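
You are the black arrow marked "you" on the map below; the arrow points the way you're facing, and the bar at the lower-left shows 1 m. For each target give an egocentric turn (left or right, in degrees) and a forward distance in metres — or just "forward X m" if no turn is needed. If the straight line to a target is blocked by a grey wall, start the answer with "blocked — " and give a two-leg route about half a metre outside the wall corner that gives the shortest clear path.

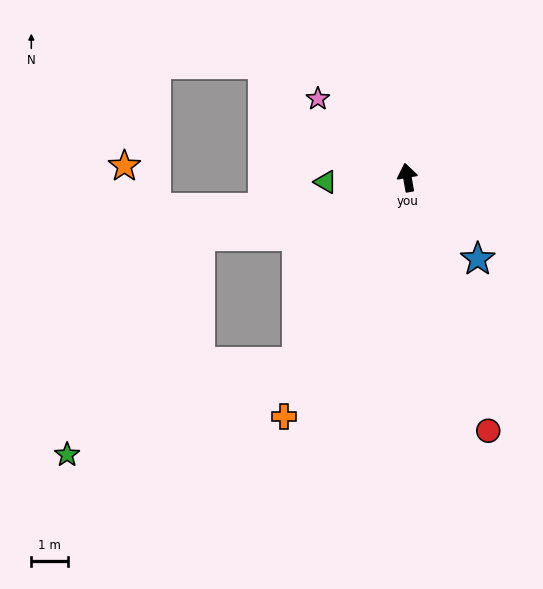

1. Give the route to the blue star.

turn right 149°, forward 3.0 m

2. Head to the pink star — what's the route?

turn left 39°, forward 3.3 m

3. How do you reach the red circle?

turn right 172°, forward 7.3 m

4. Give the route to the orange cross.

turn left 143°, forward 7.4 m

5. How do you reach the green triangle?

turn left 83°, forward 2.2 m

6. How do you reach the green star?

blocked — turn left 139°, forward 5.9 m, then turn right 37°, forward 6.8 m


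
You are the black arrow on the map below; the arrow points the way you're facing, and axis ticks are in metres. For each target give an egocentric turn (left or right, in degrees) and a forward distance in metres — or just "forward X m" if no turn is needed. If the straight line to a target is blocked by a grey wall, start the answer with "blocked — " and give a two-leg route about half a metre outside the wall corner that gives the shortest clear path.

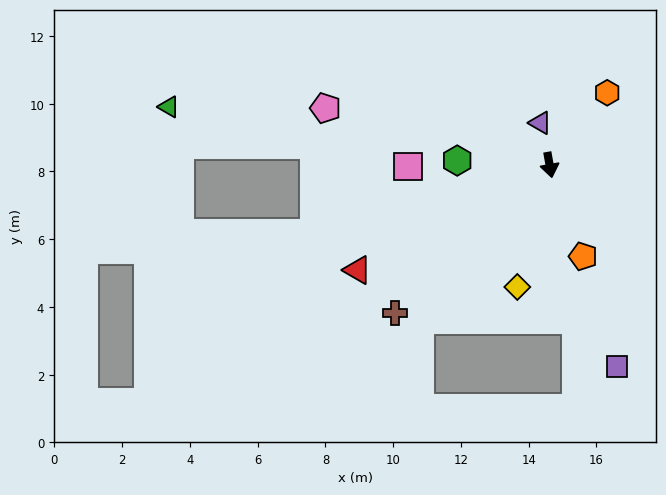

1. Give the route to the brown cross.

turn right 56°, forward 6.3 m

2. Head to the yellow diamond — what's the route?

turn right 25°, forward 3.7 m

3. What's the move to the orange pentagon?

turn left 10°, forward 2.9 m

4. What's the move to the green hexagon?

turn right 103°, forward 2.7 m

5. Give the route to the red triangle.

turn right 71°, forward 6.5 m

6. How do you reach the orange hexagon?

turn left 131°, forward 2.7 m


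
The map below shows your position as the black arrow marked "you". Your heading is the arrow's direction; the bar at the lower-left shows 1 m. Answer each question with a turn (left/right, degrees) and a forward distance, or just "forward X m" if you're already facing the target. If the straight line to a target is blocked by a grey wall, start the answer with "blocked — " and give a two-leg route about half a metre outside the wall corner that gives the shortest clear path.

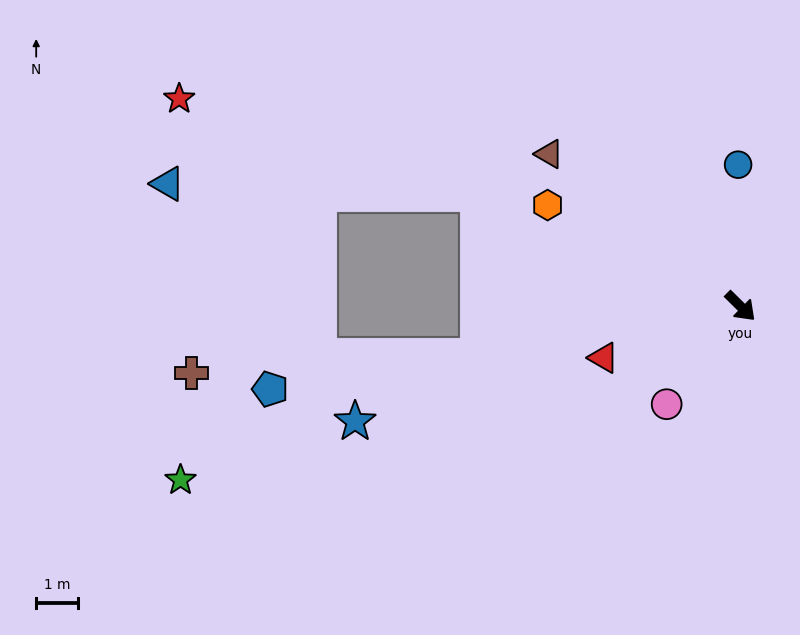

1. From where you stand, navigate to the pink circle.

turn right 82°, forward 2.9 m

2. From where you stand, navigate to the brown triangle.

turn right 174°, forward 5.8 m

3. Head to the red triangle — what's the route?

turn right 115°, forward 3.5 m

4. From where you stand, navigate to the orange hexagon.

turn right 163°, forward 5.2 m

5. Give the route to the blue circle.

turn left 136°, forward 3.4 m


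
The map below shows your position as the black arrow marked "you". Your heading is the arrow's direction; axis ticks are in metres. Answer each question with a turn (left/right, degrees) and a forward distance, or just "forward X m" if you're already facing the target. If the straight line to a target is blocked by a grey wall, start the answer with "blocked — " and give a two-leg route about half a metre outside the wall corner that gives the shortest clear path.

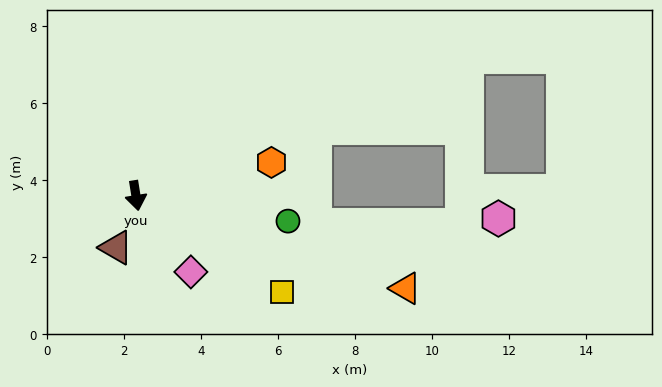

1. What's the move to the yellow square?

turn left 48°, forward 4.5 m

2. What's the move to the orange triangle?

turn left 62°, forward 7.4 m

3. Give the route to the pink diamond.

turn left 27°, forward 2.4 m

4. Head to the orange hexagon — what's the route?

turn left 95°, forward 3.6 m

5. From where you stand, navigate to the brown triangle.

turn right 30°, forward 1.4 m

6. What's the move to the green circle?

turn left 71°, forward 4.0 m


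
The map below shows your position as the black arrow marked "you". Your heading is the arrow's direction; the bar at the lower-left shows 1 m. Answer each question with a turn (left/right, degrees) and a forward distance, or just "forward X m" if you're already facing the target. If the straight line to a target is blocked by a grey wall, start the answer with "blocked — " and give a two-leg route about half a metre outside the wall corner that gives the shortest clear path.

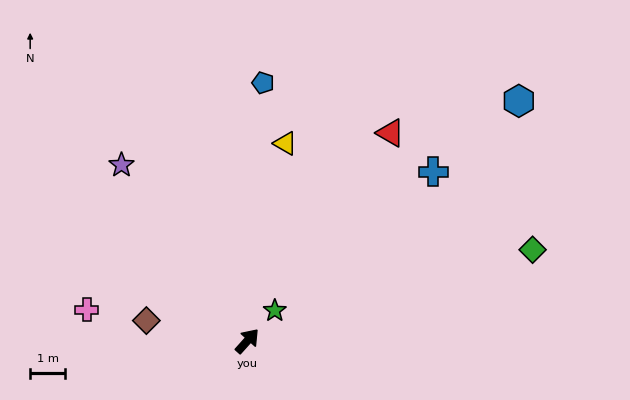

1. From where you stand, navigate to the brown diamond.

turn left 121°, forward 2.9 m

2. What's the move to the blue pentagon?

turn left 38°, forward 7.4 m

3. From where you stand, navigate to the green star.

forward 1.2 m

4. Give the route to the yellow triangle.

turn left 31°, forward 5.7 m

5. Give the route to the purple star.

turn left 77°, forward 6.2 m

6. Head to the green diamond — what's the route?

turn right 30°, forward 8.6 m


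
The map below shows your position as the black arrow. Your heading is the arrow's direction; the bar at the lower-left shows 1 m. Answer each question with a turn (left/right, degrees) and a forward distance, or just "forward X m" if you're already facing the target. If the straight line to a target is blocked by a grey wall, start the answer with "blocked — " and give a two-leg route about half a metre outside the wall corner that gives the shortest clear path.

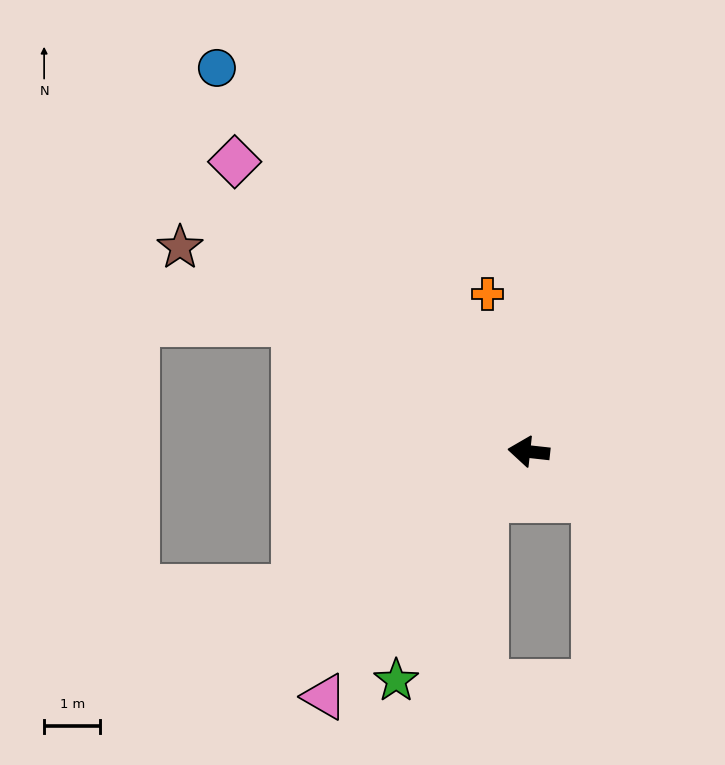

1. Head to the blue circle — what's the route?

turn right 45°, forward 8.8 m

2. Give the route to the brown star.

turn right 24°, forward 7.2 m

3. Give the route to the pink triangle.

turn left 56°, forward 5.7 m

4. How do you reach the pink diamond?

turn right 38°, forward 7.3 m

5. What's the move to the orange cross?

turn right 69°, forward 2.9 m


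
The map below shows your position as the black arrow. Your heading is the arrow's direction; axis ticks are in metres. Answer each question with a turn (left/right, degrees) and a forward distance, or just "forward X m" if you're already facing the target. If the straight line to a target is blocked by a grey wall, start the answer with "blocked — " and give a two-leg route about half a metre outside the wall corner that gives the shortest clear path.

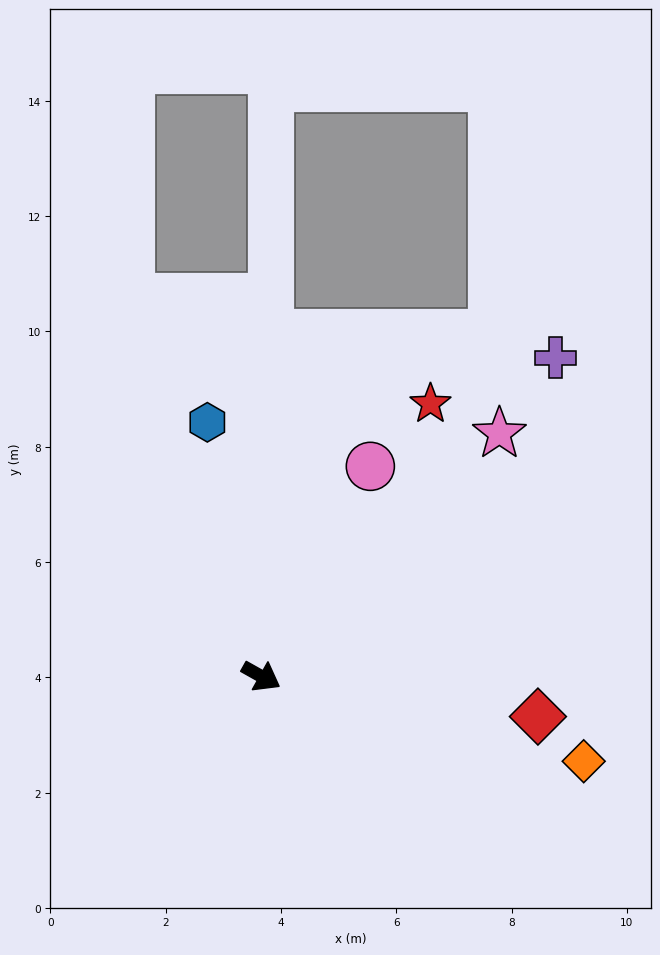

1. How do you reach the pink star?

turn left 75°, forward 5.9 m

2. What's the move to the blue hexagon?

turn left 131°, forward 4.5 m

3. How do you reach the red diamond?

turn left 21°, forward 4.8 m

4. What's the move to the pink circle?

turn left 92°, forward 4.1 m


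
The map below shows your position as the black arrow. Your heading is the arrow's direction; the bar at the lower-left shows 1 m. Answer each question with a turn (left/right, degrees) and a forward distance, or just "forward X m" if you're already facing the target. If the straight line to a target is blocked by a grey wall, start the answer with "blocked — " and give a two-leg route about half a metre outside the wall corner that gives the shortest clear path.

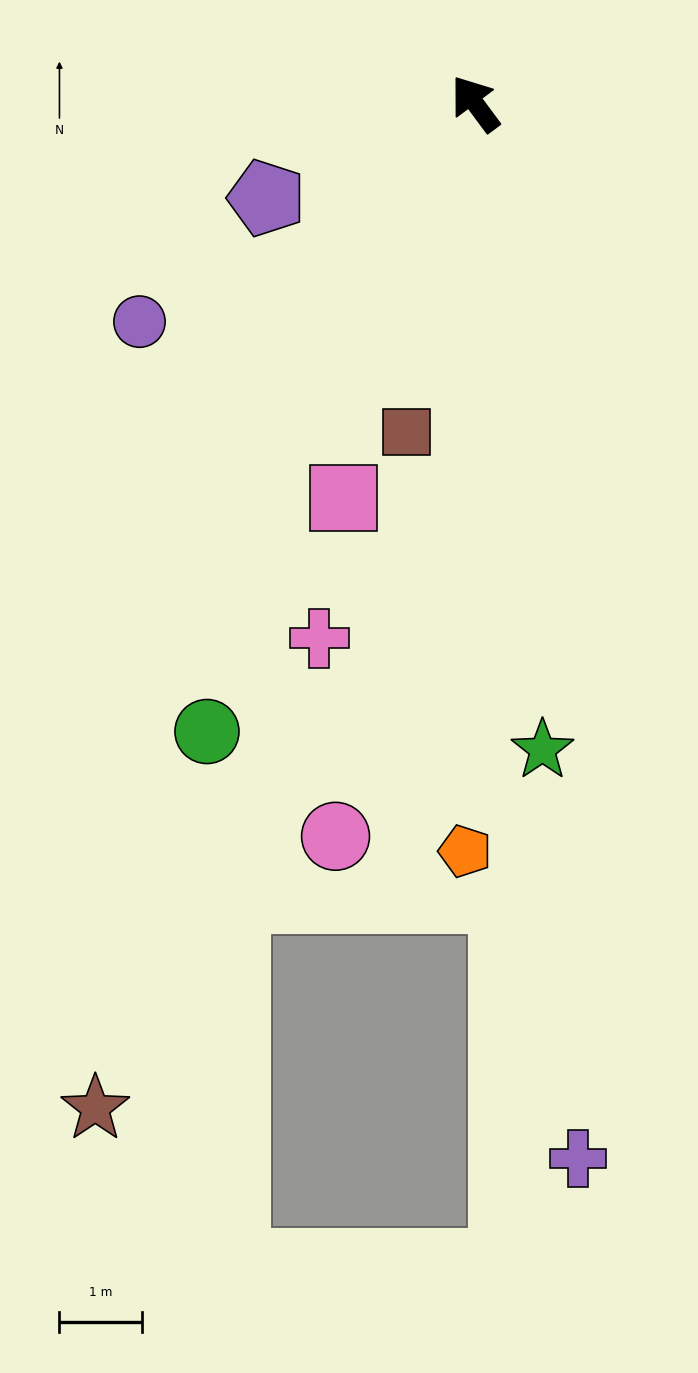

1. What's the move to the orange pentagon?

turn left 143°, forward 9.0 m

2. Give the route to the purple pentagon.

turn left 78°, forward 2.8 m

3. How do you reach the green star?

turn left 149°, forward 7.8 m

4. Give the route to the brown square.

turn left 132°, forward 4.0 m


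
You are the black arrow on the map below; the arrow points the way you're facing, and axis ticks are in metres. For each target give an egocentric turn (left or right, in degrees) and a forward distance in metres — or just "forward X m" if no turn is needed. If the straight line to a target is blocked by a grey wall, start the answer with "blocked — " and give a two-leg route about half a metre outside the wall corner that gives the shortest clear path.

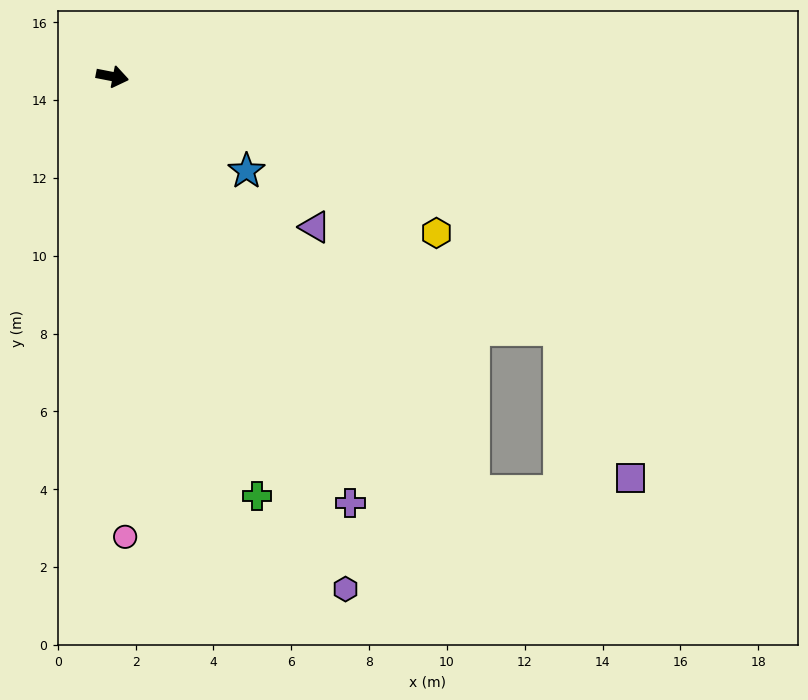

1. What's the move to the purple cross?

turn right 50°, forward 12.5 m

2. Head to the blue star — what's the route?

turn right 24°, forward 4.2 m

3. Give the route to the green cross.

turn right 60°, forward 11.4 m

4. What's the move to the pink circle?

turn right 77°, forward 11.8 m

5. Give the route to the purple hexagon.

turn right 54°, forward 14.5 m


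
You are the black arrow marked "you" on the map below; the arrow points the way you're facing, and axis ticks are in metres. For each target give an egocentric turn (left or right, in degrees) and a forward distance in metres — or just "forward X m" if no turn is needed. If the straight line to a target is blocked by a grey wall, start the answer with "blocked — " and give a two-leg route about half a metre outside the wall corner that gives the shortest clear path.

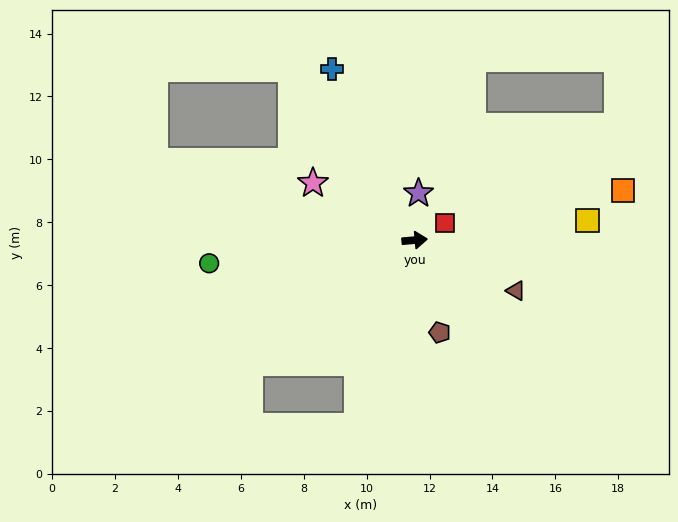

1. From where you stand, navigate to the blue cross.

turn left 111°, forward 6.0 m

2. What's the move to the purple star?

turn left 80°, forward 1.5 m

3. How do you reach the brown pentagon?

turn right 80°, forward 3.0 m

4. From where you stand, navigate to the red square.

turn left 24°, forward 1.1 m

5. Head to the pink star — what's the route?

turn left 146°, forward 3.7 m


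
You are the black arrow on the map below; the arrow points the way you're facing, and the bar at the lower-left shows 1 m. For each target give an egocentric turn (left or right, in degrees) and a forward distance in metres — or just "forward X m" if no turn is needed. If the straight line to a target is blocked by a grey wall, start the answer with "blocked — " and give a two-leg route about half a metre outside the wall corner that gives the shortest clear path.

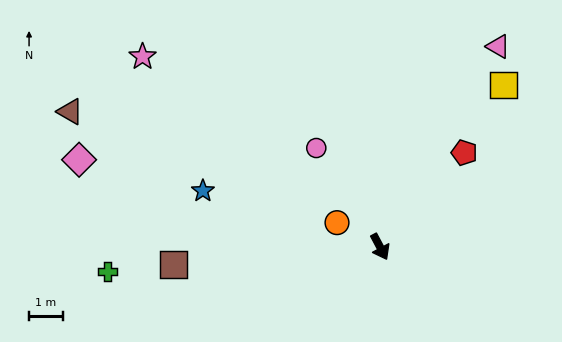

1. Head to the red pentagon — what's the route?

turn left 110°, forward 3.7 m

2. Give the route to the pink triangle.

turn left 122°, forward 6.9 m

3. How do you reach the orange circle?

turn right 147°, forward 1.5 m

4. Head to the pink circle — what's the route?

turn right 175°, forward 3.5 m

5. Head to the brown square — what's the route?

turn right 113°, forward 6.1 m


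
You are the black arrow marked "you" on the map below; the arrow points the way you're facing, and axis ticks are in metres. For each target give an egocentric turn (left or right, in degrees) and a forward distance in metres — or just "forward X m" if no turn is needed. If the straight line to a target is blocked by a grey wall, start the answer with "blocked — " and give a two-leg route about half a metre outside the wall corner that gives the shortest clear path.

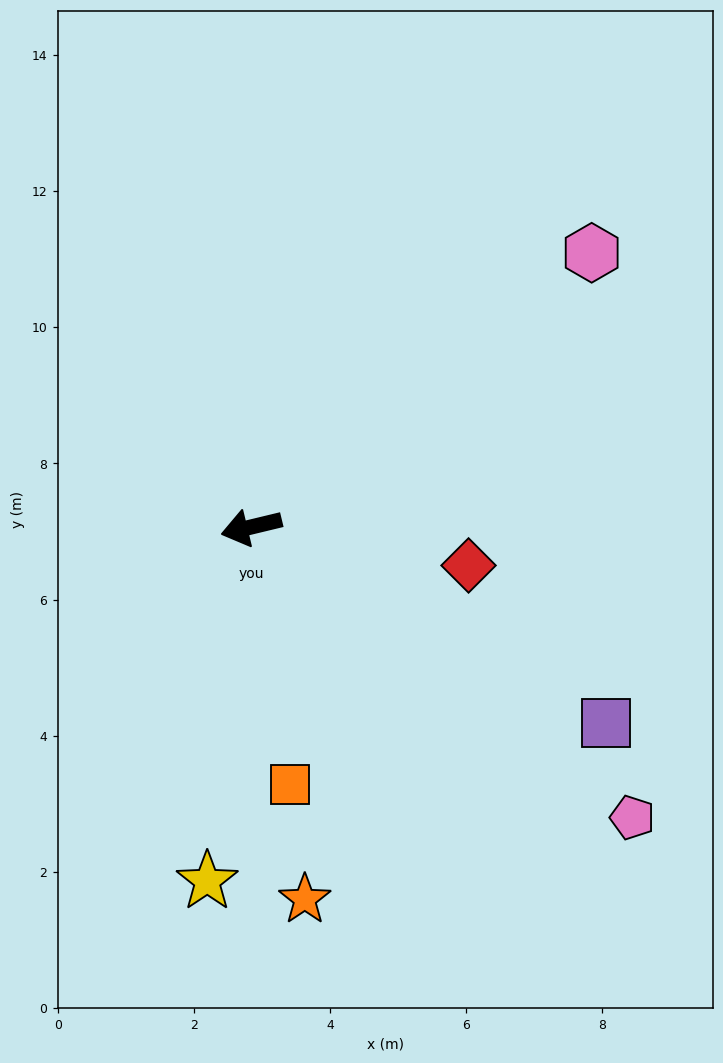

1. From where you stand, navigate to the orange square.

turn left 85°, forward 3.8 m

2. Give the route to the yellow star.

turn left 69°, forward 5.2 m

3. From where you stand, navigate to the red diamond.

turn left 156°, forward 3.2 m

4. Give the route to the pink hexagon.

turn right 155°, forward 6.4 m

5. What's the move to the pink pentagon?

turn left 129°, forward 7.0 m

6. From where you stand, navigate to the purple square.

turn left 138°, forward 6.0 m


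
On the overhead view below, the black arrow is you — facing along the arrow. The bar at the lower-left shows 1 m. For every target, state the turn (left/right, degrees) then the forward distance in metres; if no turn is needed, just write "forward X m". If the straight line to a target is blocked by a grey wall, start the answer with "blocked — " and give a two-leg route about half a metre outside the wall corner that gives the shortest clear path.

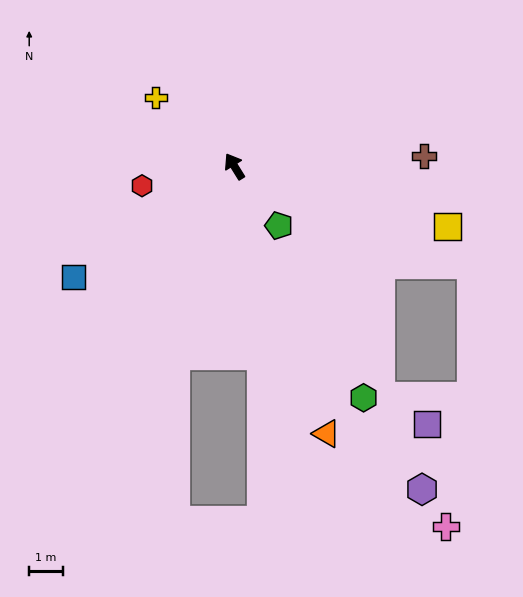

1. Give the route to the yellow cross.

turn left 17°, forward 3.1 m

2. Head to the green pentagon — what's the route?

turn right 175°, forward 2.2 m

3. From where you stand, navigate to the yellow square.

turn right 138°, forward 6.5 m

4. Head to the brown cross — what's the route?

turn right 119°, forward 5.6 m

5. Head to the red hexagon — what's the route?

turn left 70°, forward 2.8 m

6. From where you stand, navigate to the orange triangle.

turn left 167°, forward 8.4 m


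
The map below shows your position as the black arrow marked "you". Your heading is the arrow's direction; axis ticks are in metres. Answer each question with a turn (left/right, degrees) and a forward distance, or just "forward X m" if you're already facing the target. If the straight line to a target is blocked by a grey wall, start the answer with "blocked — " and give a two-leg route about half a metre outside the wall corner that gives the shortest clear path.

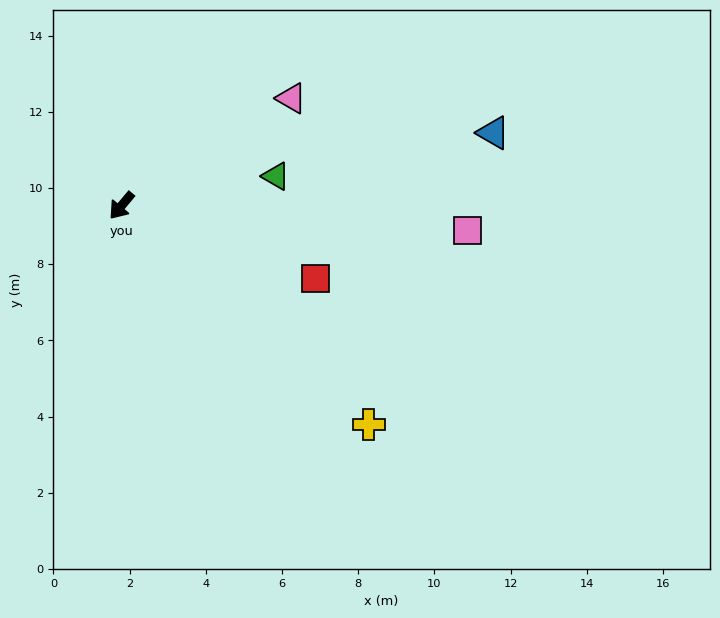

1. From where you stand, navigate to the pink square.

turn left 126°, forward 9.1 m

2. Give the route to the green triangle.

turn left 141°, forward 4.1 m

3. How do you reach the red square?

turn left 109°, forward 5.4 m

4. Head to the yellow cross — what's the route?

turn left 88°, forward 8.7 m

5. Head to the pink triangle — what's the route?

turn left 162°, forward 5.3 m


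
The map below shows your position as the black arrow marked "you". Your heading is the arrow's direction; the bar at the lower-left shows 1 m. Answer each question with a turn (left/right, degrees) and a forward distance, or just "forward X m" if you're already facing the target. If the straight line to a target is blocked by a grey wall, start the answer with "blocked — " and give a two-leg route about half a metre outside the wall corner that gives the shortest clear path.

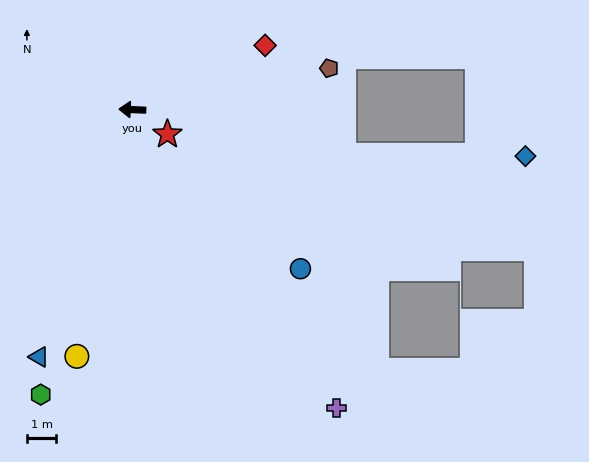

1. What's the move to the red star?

turn left 147°, forward 1.5 m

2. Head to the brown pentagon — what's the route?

turn right 166°, forward 6.8 m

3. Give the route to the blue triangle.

turn left 72°, forward 9.0 m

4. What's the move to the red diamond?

turn right 152°, forward 5.0 m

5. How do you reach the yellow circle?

turn left 80°, forward 8.6 m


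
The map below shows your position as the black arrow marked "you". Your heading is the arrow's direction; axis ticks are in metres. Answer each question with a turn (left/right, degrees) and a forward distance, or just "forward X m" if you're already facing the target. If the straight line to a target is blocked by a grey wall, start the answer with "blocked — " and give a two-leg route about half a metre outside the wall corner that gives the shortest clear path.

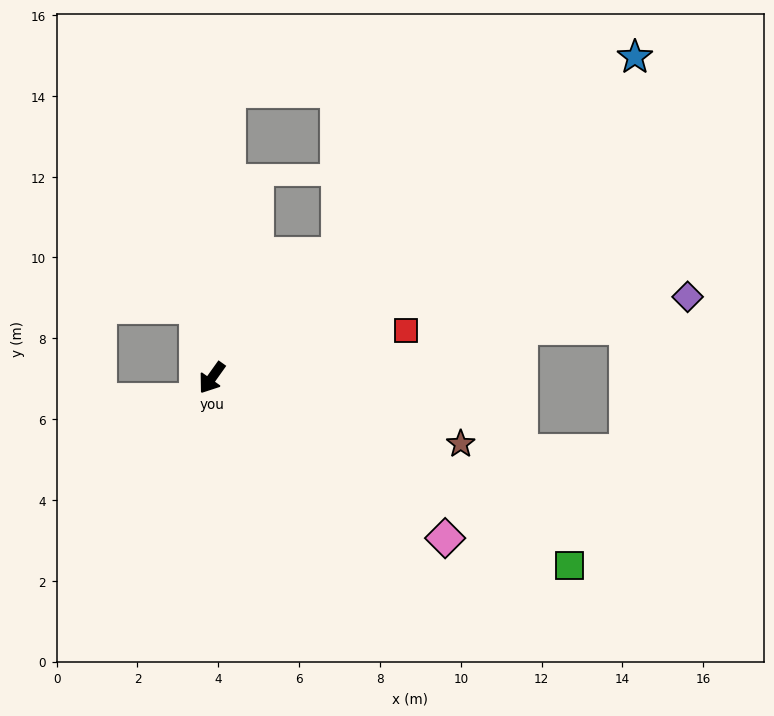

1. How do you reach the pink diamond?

turn left 91°, forward 7.0 m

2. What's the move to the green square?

turn left 98°, forward 10.0 m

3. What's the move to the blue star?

turn left 163°, forward 13.1 m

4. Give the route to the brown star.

turn left 111°, forward 6.4 m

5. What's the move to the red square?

turn left 139°, forward 4.9 m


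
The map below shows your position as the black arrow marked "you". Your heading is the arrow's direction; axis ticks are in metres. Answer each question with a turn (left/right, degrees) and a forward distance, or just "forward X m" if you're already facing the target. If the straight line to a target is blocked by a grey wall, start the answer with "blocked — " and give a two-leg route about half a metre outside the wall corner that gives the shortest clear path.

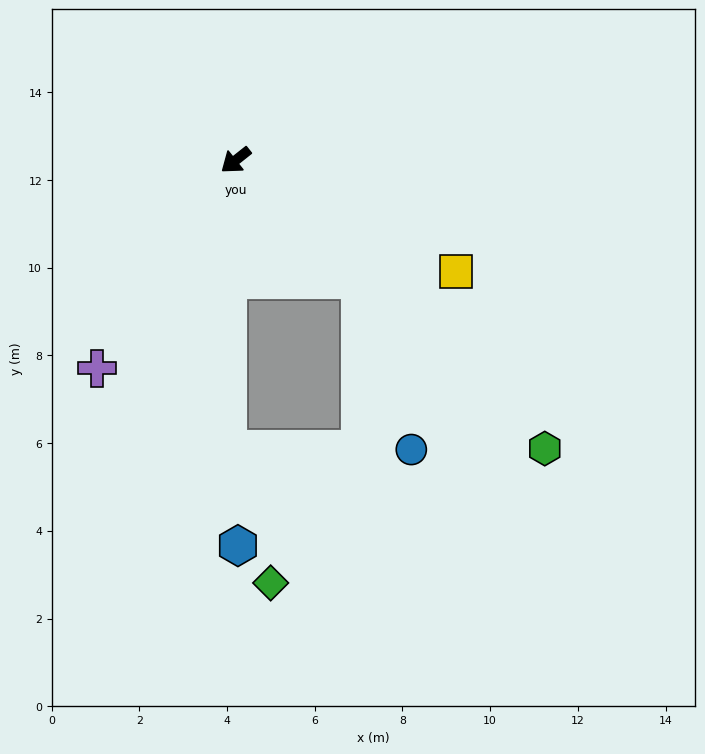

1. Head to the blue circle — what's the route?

blocked — turn left 98°, forward 3.9 m, then turn right 30°, forward 4.0 m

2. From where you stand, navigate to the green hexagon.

turn left 99°, forward 9.6 m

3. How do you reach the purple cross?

turn left 18°, forward 5.7 m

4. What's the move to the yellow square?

turn left 115°, forward 5.6 m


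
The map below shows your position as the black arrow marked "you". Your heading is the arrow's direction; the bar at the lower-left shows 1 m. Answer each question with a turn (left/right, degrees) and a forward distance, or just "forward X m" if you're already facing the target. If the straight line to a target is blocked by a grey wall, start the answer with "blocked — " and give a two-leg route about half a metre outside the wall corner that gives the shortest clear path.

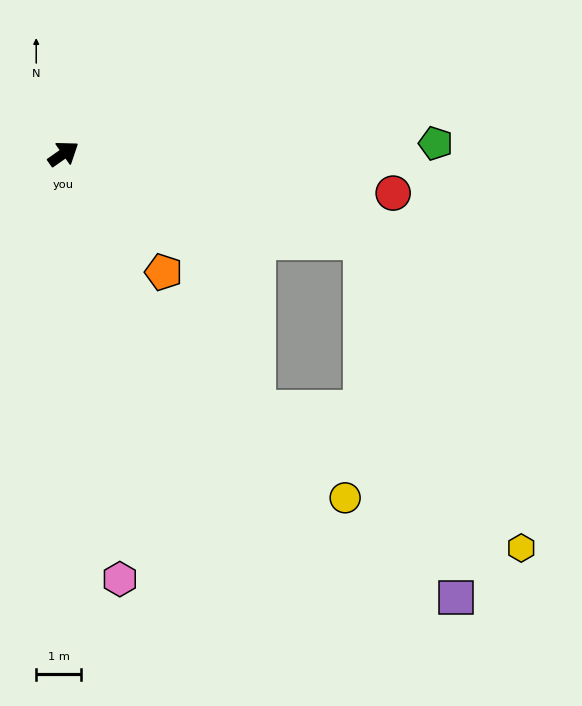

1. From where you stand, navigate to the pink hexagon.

turn right 117°, forward 9.5 m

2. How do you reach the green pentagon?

turn right 33°, forward 8.2 m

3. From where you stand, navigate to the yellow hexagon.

blocked — turn right 51°, forward 6.9 m, then turn right 47°, forward 7.7 m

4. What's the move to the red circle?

turn right 42°, forward 7.3 m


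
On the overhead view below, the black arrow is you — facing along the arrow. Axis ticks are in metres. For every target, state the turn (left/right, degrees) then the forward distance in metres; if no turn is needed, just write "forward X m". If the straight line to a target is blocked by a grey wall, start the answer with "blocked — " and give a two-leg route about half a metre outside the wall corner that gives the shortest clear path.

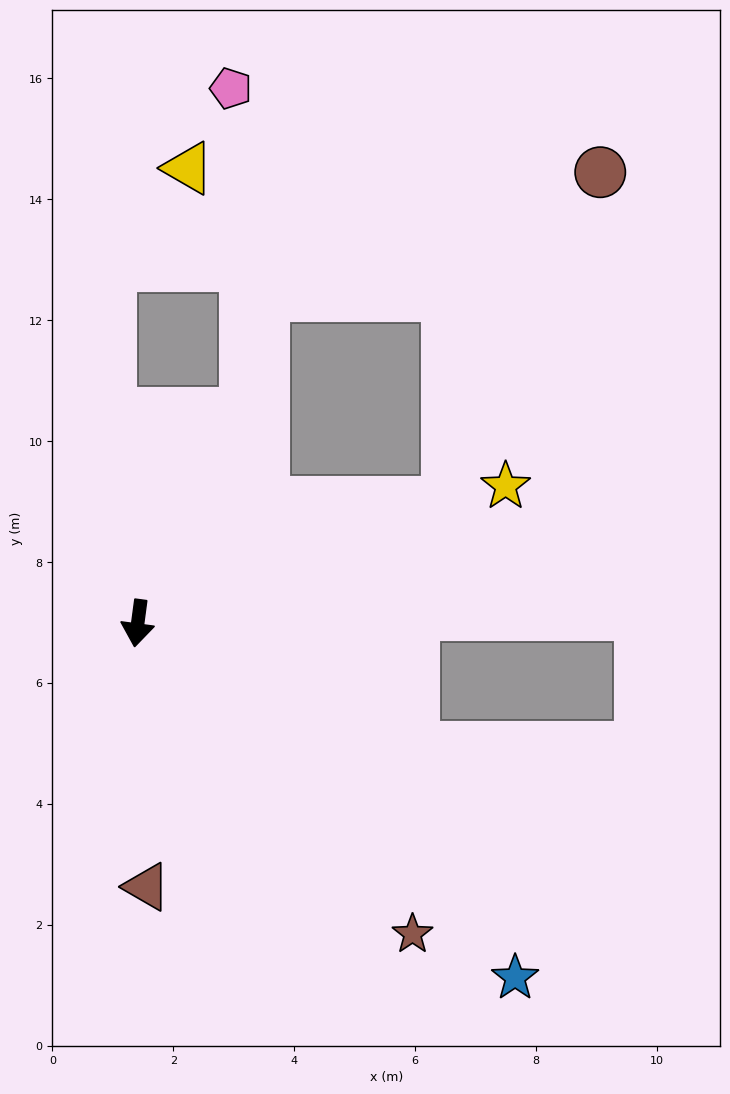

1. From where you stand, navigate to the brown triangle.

turn left 10°, forward 4.4 m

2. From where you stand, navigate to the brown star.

turn left 49°, forward 6.9 m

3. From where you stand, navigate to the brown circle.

blocked — turn left 119°, forward 5.5 m, then turn left 44°, forward 6.0 m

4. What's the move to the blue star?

turn left 54°, forward 8.6 m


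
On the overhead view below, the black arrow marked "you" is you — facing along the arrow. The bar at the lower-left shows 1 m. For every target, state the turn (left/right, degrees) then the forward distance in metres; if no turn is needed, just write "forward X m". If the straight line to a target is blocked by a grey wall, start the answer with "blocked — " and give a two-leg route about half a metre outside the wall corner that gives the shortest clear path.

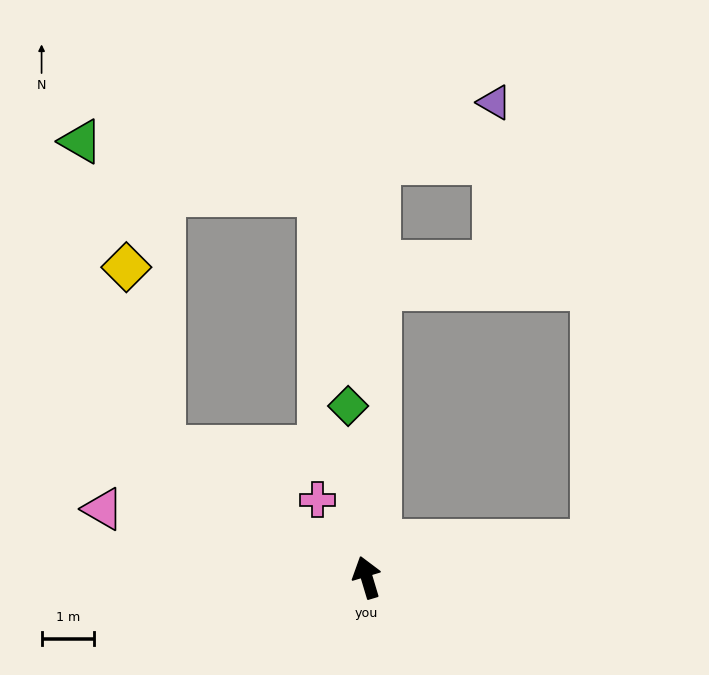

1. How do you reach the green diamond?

turn right 10°, forward 3.3 m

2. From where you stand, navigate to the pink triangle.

turn left 59°, forward 5.2 m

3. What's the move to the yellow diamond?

blocked — turn left 41°, forward 4.6 m, then turn right 46°, forward 3.5 m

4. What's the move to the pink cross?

turn left 16°, forward 1.8 m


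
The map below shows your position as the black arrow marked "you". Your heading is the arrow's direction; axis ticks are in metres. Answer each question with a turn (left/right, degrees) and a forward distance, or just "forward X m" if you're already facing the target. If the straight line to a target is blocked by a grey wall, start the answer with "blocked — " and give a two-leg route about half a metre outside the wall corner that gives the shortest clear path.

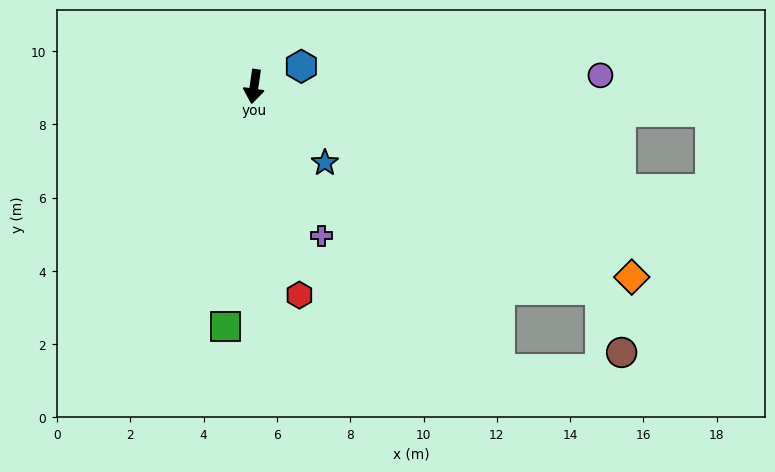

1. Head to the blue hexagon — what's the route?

turn left 121°, forward 1.4 m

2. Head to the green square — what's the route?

forward 6.6 m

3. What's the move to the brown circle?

blocked — turn left 68°, forward 11.0 m, then turn right 42°, forward 1.8 m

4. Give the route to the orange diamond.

turn left 71°, forward 11.5 m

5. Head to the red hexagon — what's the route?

turn left 20°, forward 5.8 m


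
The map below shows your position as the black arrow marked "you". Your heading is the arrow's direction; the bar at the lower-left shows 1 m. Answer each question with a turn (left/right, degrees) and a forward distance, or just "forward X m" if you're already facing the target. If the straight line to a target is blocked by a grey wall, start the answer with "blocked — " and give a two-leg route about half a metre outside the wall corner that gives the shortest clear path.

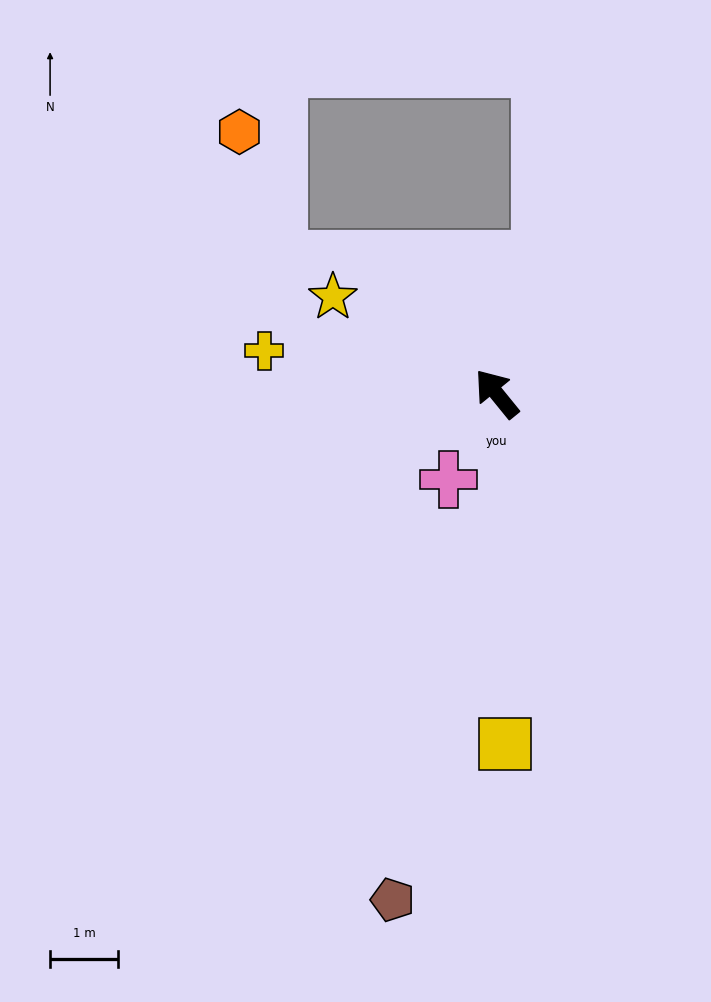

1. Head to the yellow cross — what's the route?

turn left 40°, forward 3.5 m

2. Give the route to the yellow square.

turn left 142°, forward 5.2 m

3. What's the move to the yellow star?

turn left 20°, forward 2.8 m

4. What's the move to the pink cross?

turn left 112°, forward 1.5 m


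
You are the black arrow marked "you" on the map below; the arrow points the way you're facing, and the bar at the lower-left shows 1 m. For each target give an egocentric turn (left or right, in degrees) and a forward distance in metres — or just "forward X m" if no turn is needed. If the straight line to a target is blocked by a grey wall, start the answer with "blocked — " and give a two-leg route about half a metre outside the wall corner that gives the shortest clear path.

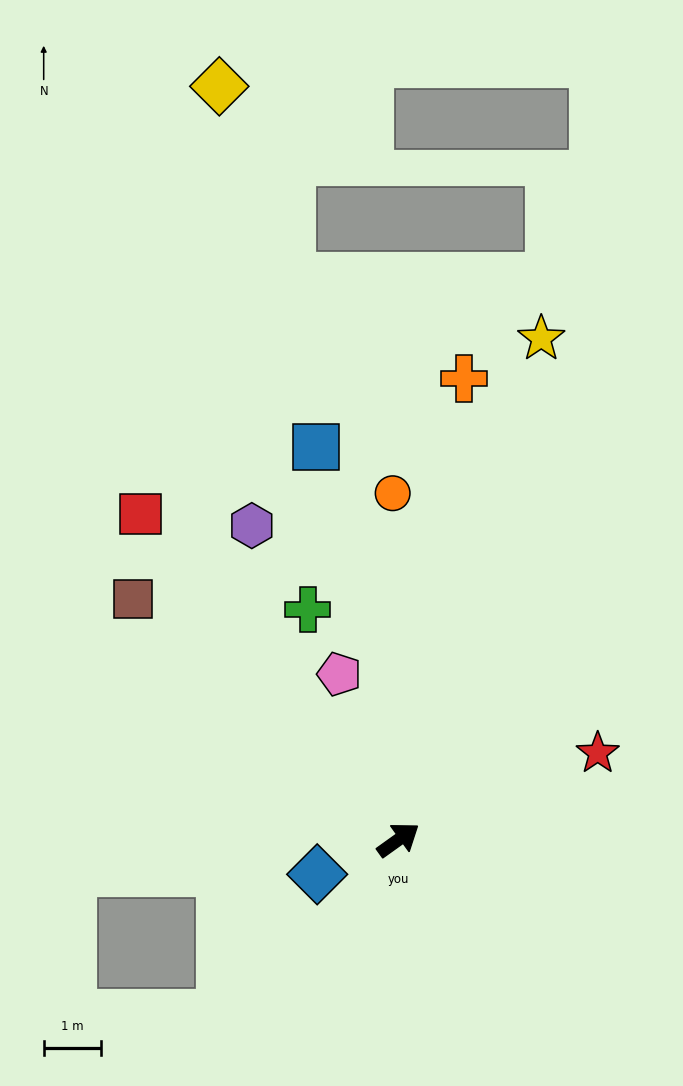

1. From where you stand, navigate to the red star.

turn right 12°, forward 3.8 m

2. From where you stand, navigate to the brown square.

turn left 102°, forward 6.3 m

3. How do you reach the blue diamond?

turn left 167°, forward 1.5 m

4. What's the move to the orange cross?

turn left 46°, forward 8.1 m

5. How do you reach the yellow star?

turn left 38°, forward 9.1 m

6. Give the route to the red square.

turn left 93°, forward 7.2 m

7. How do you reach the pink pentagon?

turn left 74°, forward 3.1 m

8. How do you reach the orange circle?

turn left 55°, forward 6.0 m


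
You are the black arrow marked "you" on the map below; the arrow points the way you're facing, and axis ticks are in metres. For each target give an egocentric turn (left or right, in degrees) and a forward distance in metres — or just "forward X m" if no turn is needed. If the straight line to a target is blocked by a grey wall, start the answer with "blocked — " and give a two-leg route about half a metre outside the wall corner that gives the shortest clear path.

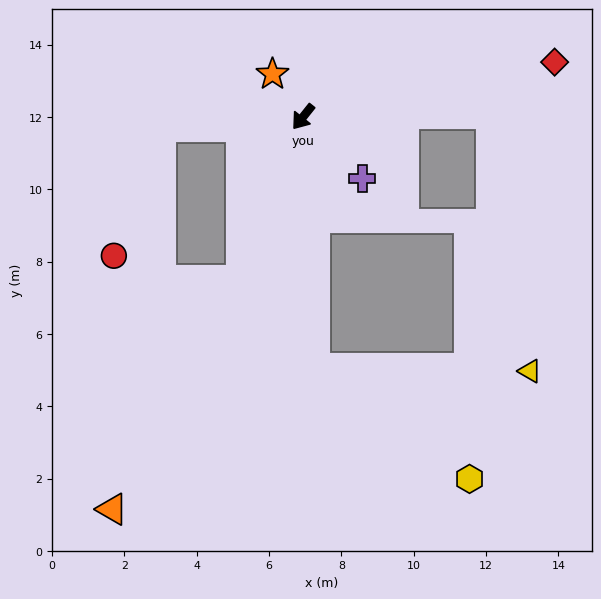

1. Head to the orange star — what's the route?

turn right 106°, forward 1.5 m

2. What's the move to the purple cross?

turn left 82°, forward 2.4 m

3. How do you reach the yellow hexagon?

blocked — turn left 41°, forward 7.0 m, then turn left 52°, forward 5.2 m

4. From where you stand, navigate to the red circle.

blocked — turn right 47°, forward 3.9 m, then turn left 66°, forward 3.8 m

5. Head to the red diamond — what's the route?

turn left 141°, forward 7.1 m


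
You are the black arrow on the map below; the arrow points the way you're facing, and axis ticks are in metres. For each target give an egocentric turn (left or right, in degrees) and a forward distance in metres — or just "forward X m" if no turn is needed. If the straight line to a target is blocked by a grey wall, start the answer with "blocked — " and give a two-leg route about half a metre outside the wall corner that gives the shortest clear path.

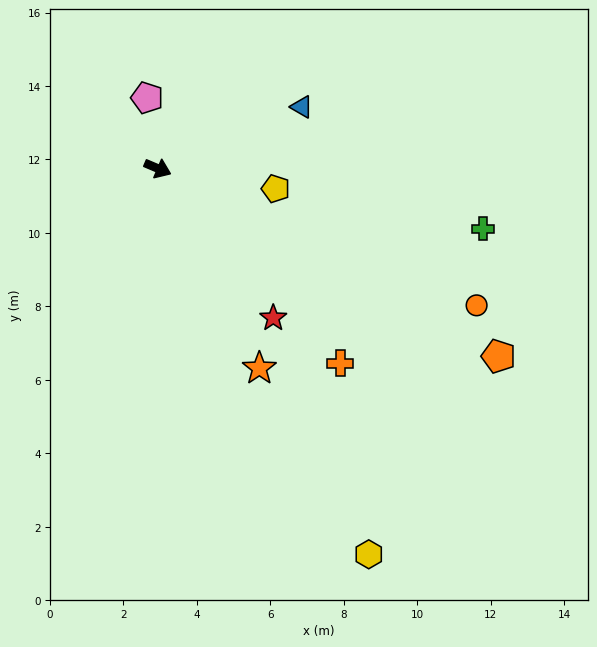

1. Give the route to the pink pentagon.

turn left 122°, forward 1.9 m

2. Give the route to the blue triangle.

turn left 46°, forward 4.3 m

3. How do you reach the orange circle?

forward 9.4 m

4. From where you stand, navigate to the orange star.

turn right 40°, forward 6.1 m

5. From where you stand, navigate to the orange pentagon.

turn right 6°, forward 10.6 m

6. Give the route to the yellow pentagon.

turn left 13°, forward 3.3 m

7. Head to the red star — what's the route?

turn right 29°, forward 5.1 m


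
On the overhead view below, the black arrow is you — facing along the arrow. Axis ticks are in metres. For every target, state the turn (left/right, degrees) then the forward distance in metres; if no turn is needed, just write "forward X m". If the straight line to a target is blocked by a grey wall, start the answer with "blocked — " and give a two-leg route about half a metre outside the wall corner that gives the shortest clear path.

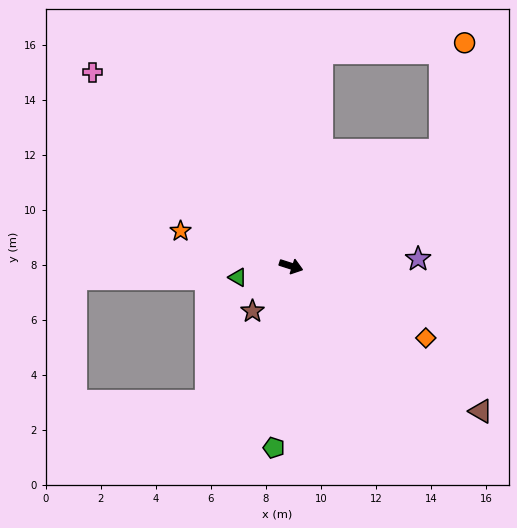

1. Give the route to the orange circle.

blocked — turn left 56°, forward 6.9 m, then turn left 39°, forward 4.0 m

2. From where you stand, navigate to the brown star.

turn right 113°, forward 2.2 m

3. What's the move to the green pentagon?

turn right 78°, forward 6.6 m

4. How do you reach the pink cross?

turn left 153°, forward 10.1 m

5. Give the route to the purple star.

turn left 21°, forward 4.6 m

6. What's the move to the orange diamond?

turn right 10°, forward 5.6 m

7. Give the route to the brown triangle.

turn right 20°, forward 8.7 m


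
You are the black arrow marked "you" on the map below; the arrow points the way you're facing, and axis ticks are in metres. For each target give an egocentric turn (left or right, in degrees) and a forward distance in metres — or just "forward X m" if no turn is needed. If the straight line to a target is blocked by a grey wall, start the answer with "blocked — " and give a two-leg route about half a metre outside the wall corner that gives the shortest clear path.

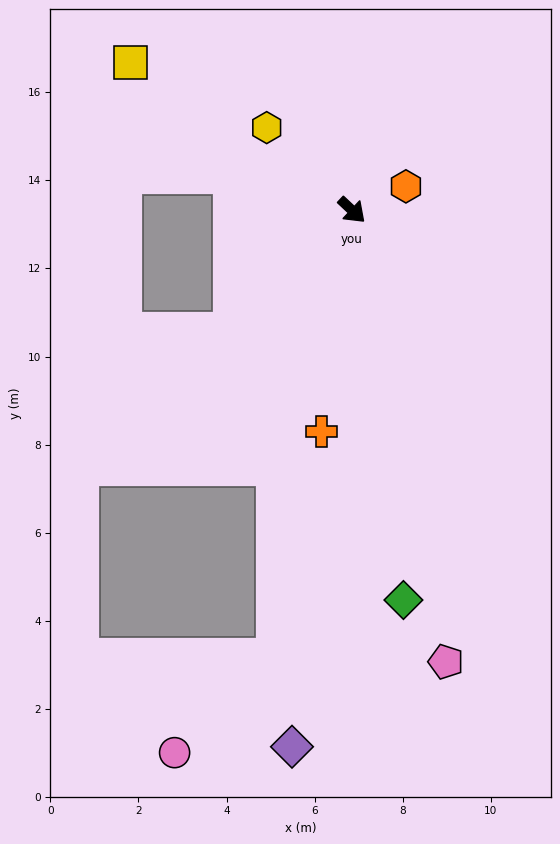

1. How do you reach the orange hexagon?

turn left 67°, forward 1.3 m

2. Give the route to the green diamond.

turn right 39°, forward 8.9 m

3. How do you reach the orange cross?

turn right 55°, forward 5.1 m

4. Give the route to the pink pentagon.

turn right 35°, forward 10.5 m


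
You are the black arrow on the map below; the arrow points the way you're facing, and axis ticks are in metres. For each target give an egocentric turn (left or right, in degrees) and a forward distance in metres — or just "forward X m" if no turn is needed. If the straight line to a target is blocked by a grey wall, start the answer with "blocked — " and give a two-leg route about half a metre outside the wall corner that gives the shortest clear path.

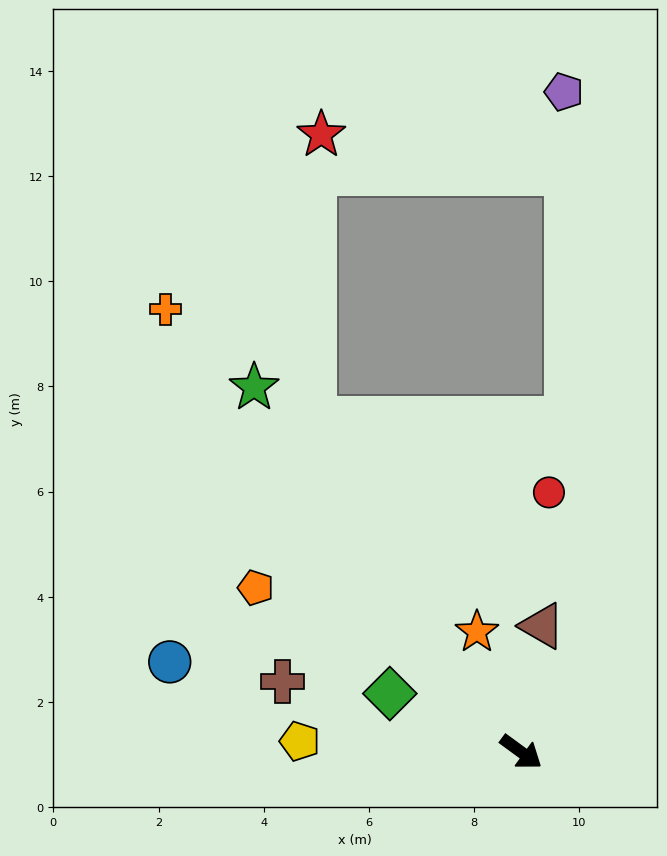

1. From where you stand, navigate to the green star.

turn left 162°, forward 8.6 m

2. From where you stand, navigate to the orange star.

turn left 146°, forward 2.4 m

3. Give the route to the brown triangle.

turn left 117°, forward 2.4 m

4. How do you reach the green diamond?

turn right 168°, forward 2.7 m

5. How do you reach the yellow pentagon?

turn right 147°, forward 4.2 m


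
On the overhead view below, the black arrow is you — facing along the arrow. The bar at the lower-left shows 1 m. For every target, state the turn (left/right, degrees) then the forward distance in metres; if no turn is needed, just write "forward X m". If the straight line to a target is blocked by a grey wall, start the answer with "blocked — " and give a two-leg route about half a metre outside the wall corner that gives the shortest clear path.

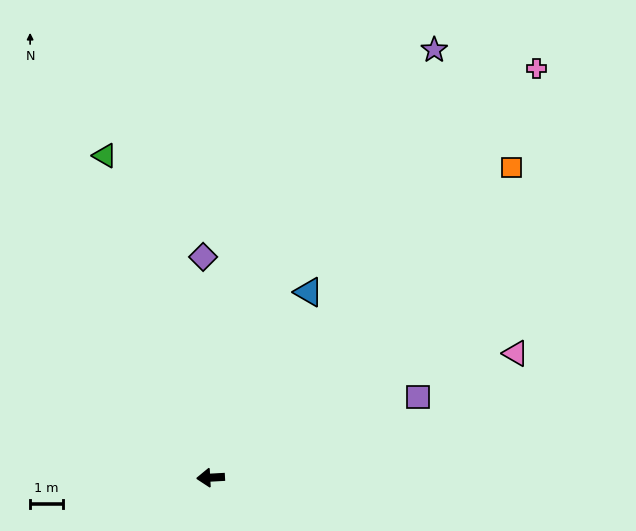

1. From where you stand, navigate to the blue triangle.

turn right 121°, forward 6.3 m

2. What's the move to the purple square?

turn right 162°, forward 6.7 m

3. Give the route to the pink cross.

turn right 132°, forward 15.8 m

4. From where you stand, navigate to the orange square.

turn right 137°, forward 13.0 m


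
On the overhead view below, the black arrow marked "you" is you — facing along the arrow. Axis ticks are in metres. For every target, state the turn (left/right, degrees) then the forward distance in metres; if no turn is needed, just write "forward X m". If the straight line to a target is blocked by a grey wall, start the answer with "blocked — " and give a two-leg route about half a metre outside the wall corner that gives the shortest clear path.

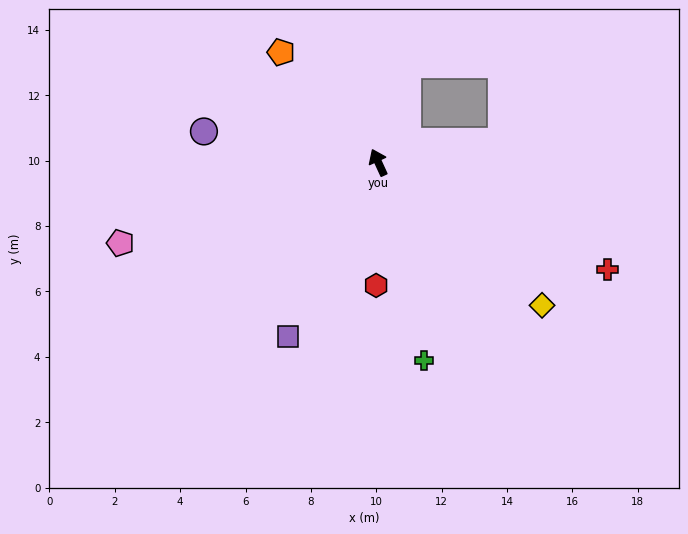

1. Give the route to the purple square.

turn left 128°, forward 6.0 m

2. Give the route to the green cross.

turn left 168°, forward 6.2 m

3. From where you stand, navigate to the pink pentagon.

turn left 83°, forward 8.3 m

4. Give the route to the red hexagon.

turn left 154°, forward 3.8 m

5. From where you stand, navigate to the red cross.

turn right 140°, forward 7.7 m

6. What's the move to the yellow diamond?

turn right 156°, forward 6.6 m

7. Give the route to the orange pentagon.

turn left 17°, forward 4.5 m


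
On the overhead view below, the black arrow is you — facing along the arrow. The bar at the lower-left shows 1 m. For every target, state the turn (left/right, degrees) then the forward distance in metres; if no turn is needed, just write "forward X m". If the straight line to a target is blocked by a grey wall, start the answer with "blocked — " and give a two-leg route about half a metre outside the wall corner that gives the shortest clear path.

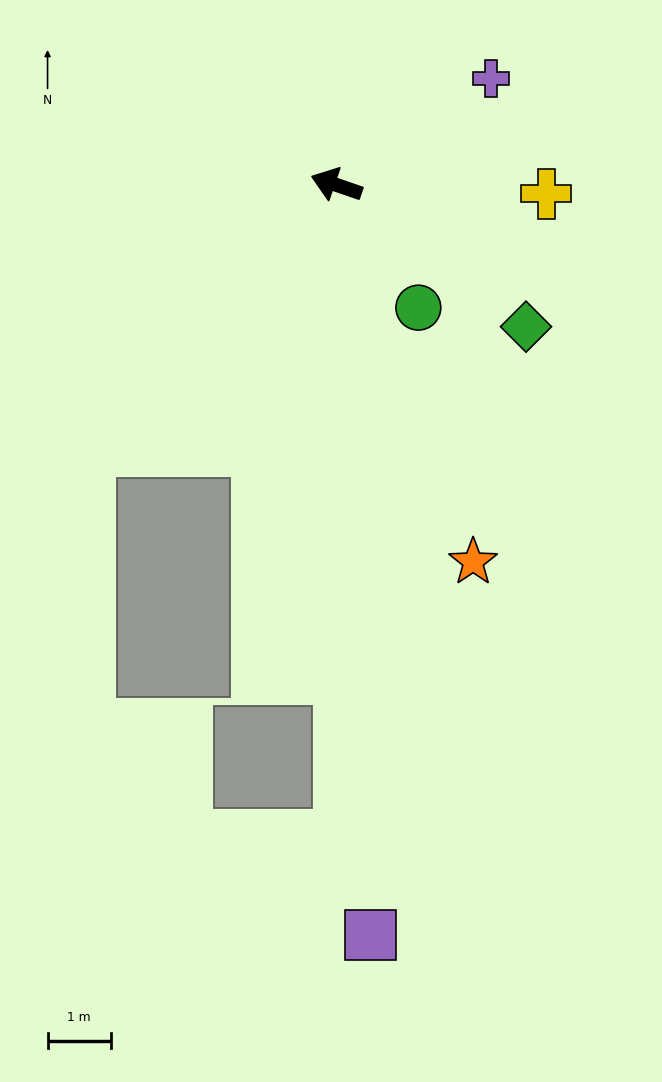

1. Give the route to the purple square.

turn left 112°, forward 11.9 m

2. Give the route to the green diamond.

turn left 162°, forward 3.8 m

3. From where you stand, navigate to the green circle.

turn left 143°, forward 2.3 m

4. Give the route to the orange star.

turn left 129°, forward 6.4 m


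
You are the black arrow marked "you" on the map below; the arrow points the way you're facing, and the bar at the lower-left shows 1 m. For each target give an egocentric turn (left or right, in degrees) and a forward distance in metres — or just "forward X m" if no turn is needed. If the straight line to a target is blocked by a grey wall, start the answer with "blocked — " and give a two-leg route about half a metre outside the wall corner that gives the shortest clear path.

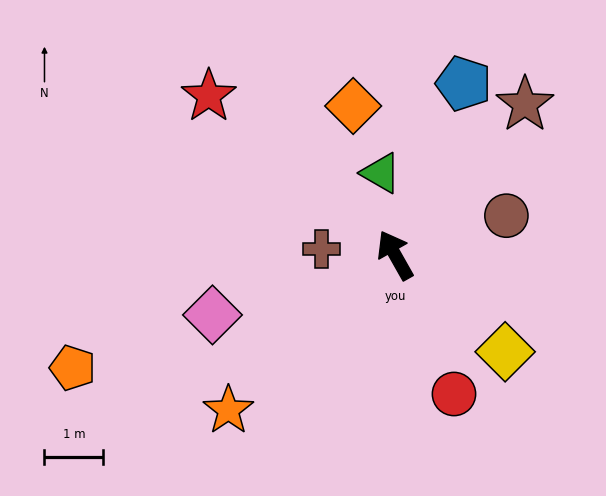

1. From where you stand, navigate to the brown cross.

turn left 56°, forward 1.3 m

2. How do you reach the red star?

turn left 20°, forward 4.2 m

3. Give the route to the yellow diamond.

turn right 161°, forward 2.5 m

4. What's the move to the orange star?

turn left 103°, forward 3.9 m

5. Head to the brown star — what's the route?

turn right 70°, forward 3.4 m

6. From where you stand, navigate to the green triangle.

turn right 20°, forward 1.4 m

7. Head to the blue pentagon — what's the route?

turn right 51°, forward 3.1 m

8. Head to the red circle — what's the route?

turn left 173°, forward 2.6 m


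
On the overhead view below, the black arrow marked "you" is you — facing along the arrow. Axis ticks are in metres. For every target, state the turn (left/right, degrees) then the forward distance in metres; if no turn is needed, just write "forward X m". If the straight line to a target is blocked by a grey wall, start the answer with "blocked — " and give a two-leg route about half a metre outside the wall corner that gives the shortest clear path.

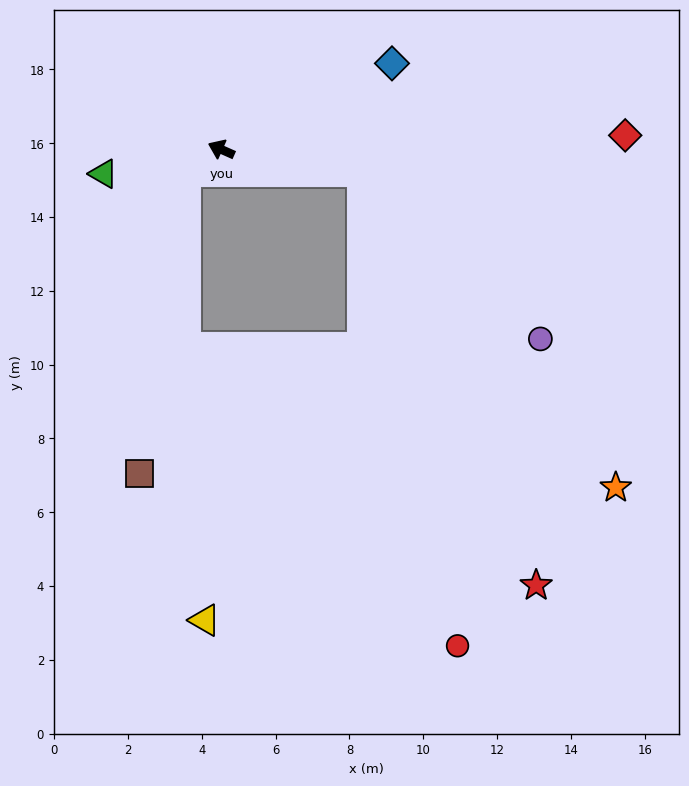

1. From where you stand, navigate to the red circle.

blocked — turn right 165°, forward 3.9 m, then turn right 70°, forward 13.1 m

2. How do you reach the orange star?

blocked — turn right 165°, forward 3.9 m, then turn right 42°, forward 11.0 m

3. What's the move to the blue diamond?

turn right 129°, forward 5.2 m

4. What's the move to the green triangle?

turn left 36°, forward 3.3 m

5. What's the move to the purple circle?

blocked — turn right 165°, forward 3.9 m, then turn right 34°, forward 6.6 m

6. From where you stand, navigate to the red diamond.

turn right 154°, forward 11.0 m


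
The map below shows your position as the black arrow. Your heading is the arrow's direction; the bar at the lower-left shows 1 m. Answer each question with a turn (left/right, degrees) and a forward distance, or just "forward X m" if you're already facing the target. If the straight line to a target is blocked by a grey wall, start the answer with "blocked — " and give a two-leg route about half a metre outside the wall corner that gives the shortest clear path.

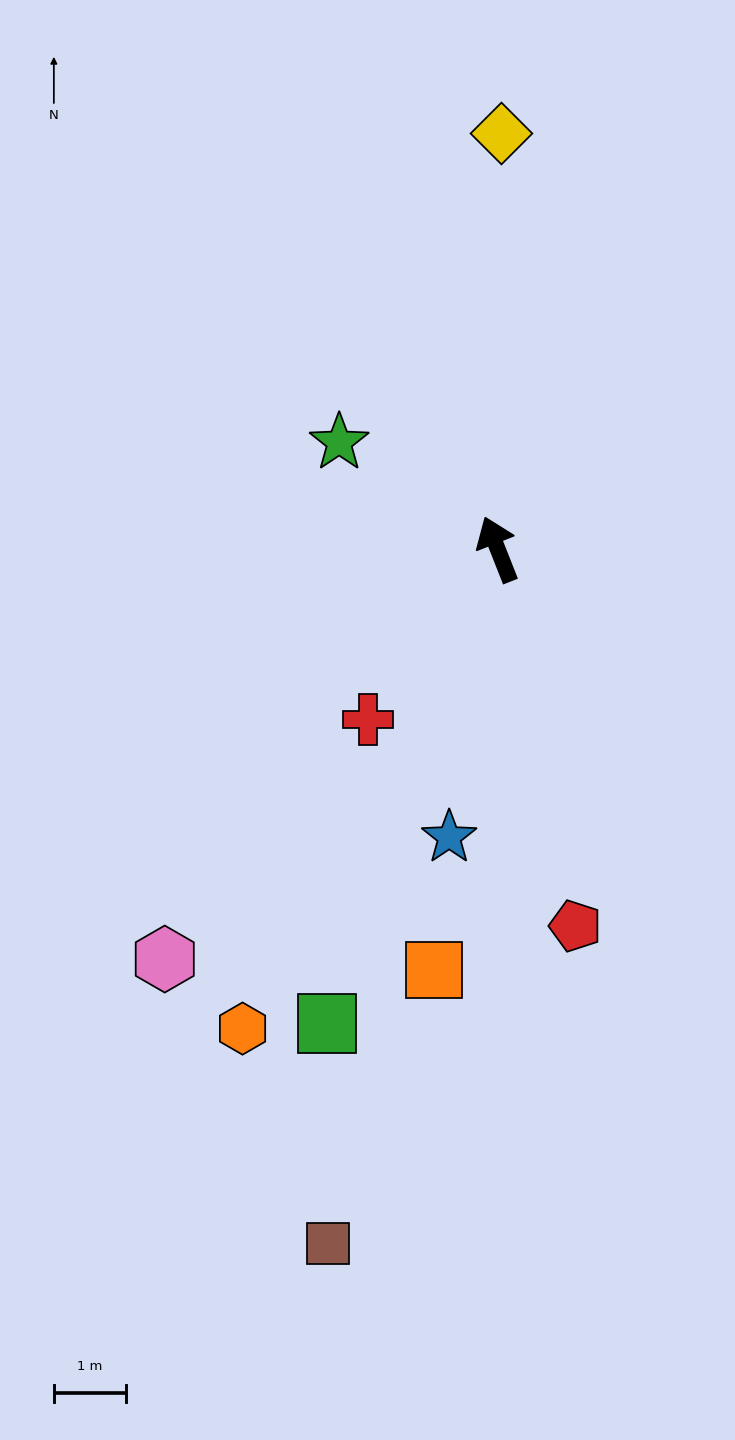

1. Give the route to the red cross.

turn left 121°, forward 3.0 m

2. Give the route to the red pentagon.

turn left 170°, forward 5.3 m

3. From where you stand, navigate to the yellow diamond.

turn right 22°, forward 5.8 m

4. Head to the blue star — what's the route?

turn left 149°, forward 4.0 m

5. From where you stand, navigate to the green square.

turn left 139°, forward 7.0 m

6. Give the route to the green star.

turn left 34°, forward 2.6 m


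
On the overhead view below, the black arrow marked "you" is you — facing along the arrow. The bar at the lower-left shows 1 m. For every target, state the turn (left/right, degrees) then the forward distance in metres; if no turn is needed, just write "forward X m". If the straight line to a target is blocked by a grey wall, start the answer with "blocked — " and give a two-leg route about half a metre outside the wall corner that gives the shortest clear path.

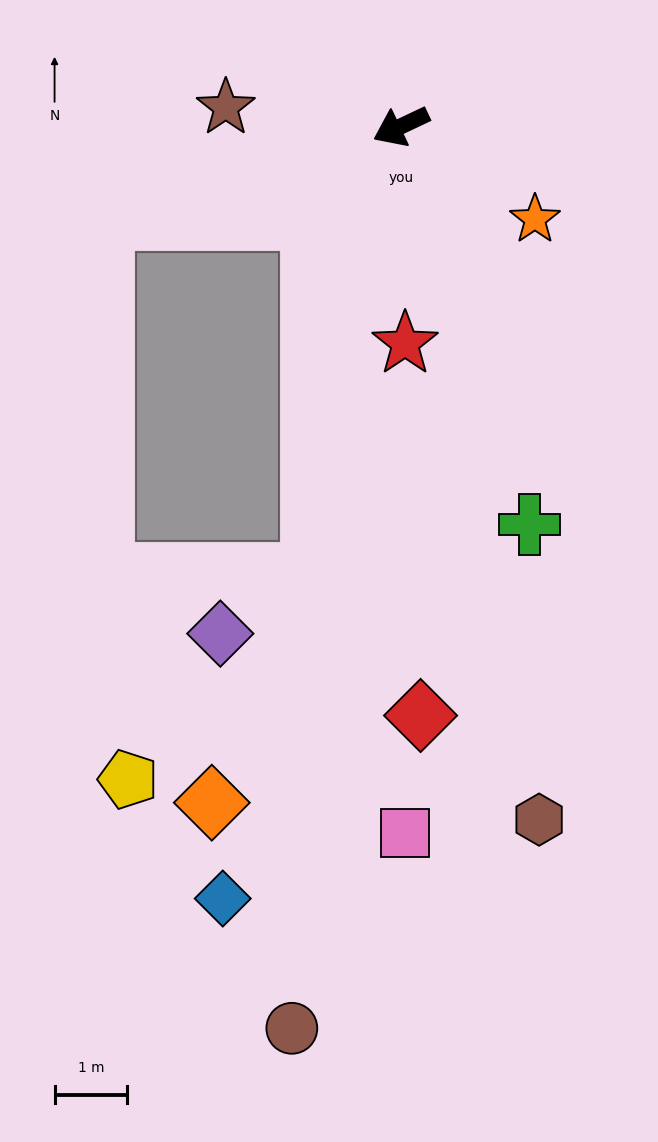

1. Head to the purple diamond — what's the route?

blocked — turn left 53°, forward 6.3 m, then turn right 45°, forward 1.5 m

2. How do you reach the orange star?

turn left 120°, forward 2.2 m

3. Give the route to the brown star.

turn right 31°, forward 2.4 m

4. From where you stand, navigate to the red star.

turn left 66°, forward 3.0 m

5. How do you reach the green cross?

turn left 83°, forward 5.8 m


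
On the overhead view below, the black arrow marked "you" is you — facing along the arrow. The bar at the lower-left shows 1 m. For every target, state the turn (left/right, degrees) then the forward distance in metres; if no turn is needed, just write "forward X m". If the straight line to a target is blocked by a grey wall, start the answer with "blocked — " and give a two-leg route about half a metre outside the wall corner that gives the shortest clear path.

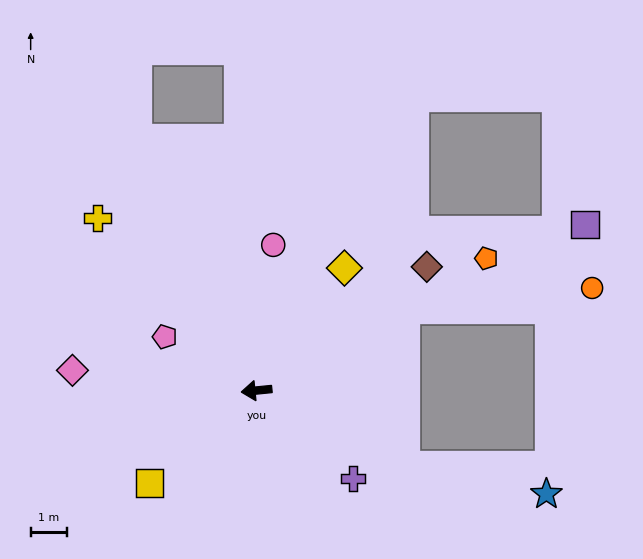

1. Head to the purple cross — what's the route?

turn left 132°, forward 3.6 m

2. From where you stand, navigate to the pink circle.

turn right 102°, forward 4.0 m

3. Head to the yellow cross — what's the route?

turn right 53°, forward 6.4 m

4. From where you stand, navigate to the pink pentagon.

turn right 36°, forward 2.9 m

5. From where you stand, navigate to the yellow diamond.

turn right 131°, forward 4.1 m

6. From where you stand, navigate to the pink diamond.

turn right 12°, forward 5.1 m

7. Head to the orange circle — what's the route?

blocked — turn right 157°, forward 4.7 m, then turn right 23°, forward 5.2 m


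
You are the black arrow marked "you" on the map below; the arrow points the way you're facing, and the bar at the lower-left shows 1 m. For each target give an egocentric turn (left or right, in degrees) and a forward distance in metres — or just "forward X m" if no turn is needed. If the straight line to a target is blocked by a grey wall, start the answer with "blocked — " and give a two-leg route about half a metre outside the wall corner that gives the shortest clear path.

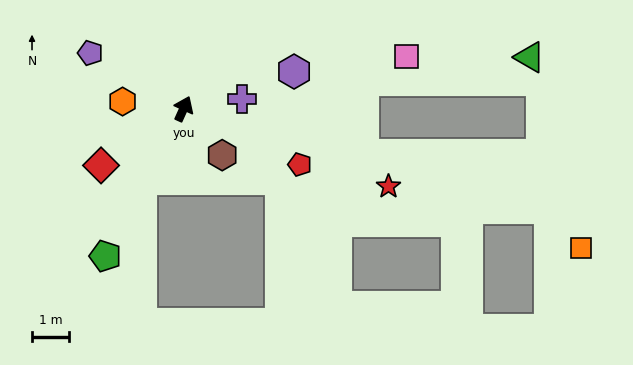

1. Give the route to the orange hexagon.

turn left 108°, forward 1.7 m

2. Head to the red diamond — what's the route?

turn left 149°, forward 2.7 m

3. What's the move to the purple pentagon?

turn left 83°, forward 2.9 m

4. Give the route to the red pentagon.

turn right 91°, forward 3.5 m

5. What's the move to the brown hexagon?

turn right 116°, forward 1.6 m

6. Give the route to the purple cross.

turn right 56°, forward 1.6 m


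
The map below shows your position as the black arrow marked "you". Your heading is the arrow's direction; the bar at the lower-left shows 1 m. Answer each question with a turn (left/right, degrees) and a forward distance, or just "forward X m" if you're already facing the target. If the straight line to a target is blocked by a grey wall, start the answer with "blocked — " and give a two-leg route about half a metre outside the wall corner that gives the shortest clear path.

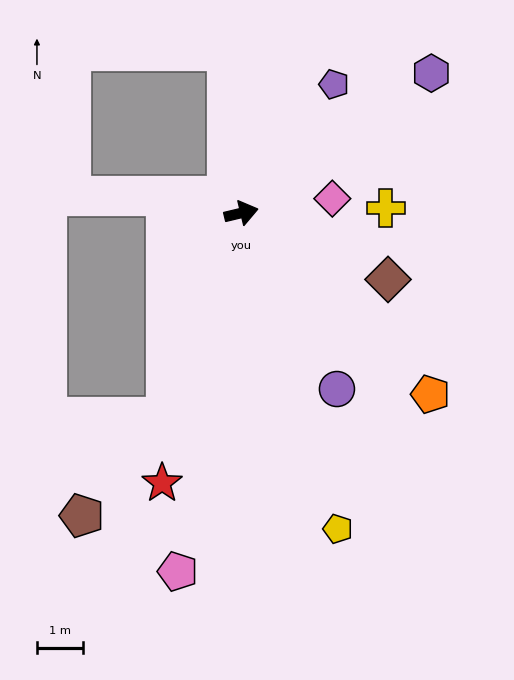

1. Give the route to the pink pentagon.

turn right 114°, forward 7.9 m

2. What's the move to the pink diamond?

turn right 4°, forward 2.0 m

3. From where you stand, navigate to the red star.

turn right 120°, forward 6.1 m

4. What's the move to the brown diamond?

turn right 38°, forward 3.5 m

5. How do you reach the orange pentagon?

turn right 57°, forward 5.7 m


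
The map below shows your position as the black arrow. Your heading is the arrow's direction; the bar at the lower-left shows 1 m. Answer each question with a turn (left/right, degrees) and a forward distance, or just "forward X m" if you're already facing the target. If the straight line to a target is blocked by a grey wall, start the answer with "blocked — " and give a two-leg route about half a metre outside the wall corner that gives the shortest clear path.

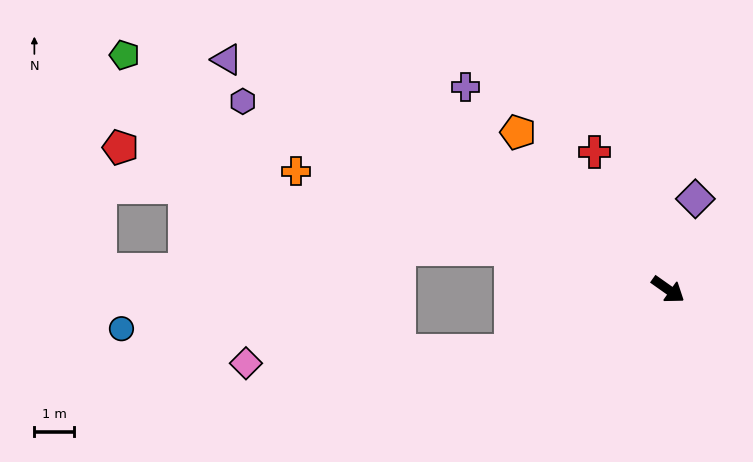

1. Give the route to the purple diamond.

turn left 109°, forward 2.4 m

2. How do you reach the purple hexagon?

turn right 169°, forward 11.6 m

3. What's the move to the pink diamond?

blocked — turn right 123°, forward 4.2 m, then turn right 19°, forward 6.6 m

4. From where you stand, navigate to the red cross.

turn left 153°, forward 3.9 m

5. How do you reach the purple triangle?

turn right 172°, forward 12.4 m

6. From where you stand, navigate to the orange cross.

turn right 162°, forward 9.7 m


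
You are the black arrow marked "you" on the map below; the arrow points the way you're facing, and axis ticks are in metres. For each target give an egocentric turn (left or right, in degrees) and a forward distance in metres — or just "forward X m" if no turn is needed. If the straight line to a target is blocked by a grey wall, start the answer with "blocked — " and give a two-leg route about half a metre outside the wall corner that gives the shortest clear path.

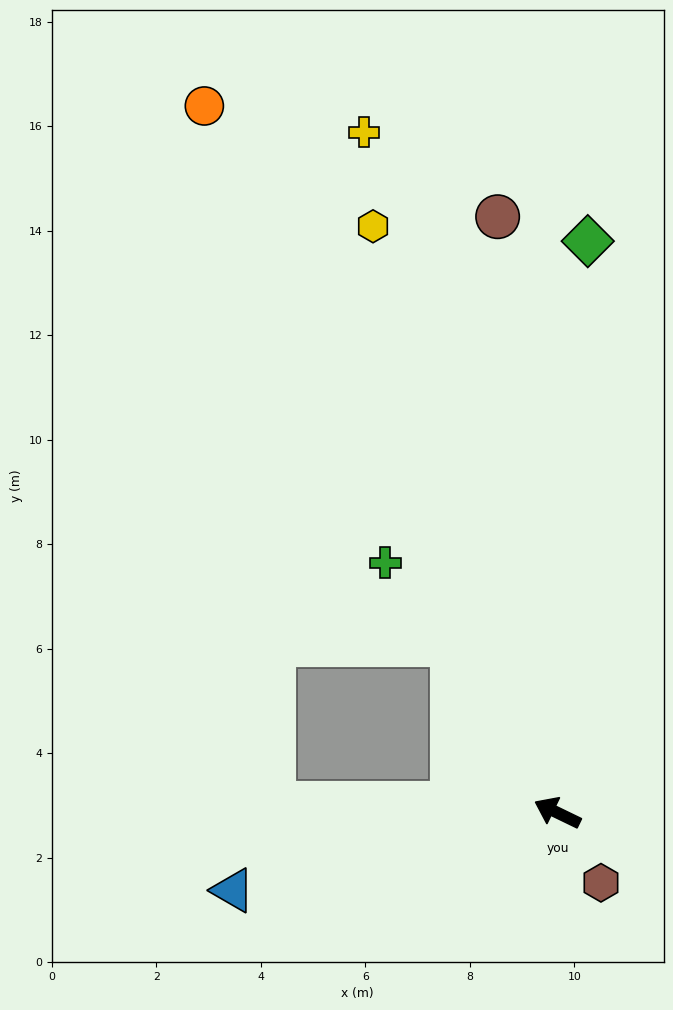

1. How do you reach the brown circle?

turn right 58°, forward 11.5 m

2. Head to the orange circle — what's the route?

turn right 38°, forward 15.1 m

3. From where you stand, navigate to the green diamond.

turn right 67°, forward 11.0 m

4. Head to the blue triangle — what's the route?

turn left 39°, forward 6.4 m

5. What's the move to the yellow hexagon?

turn right 47°, forward 11.8 m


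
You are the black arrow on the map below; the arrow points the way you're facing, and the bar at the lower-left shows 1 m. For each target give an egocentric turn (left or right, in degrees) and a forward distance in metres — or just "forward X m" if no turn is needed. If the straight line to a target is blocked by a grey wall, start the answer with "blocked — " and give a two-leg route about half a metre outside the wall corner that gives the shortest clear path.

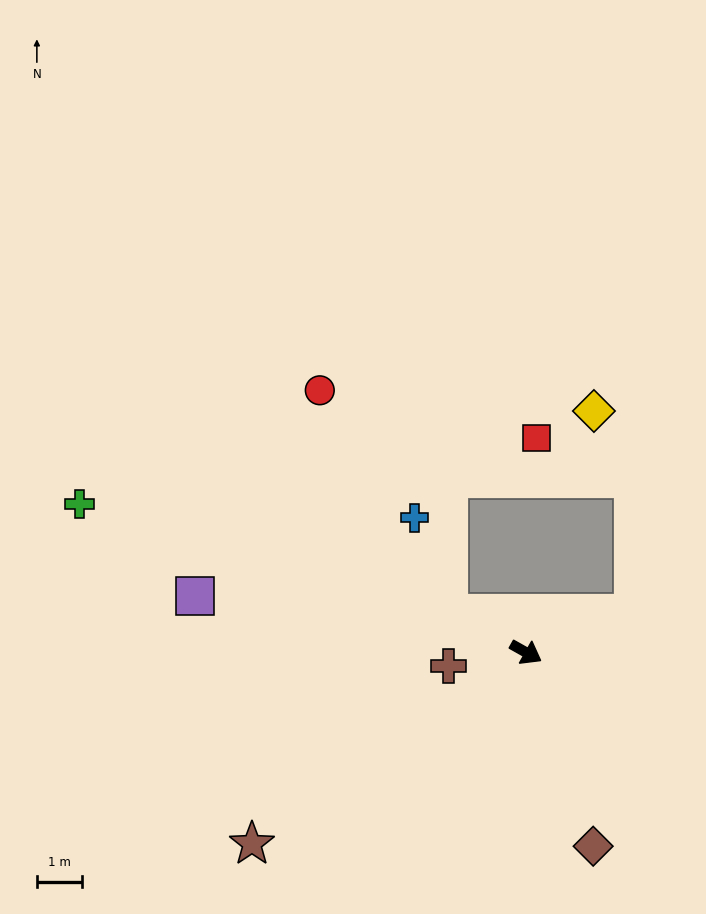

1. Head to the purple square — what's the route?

turn right 160°, forward 7.4 m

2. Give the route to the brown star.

turn right 116°, forward 7.3 m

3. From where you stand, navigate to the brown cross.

turn right 141°, forward 1.7 m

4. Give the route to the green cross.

turn right 169°, forward 10.3 m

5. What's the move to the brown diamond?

turn right 42°, forward 4.5 m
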